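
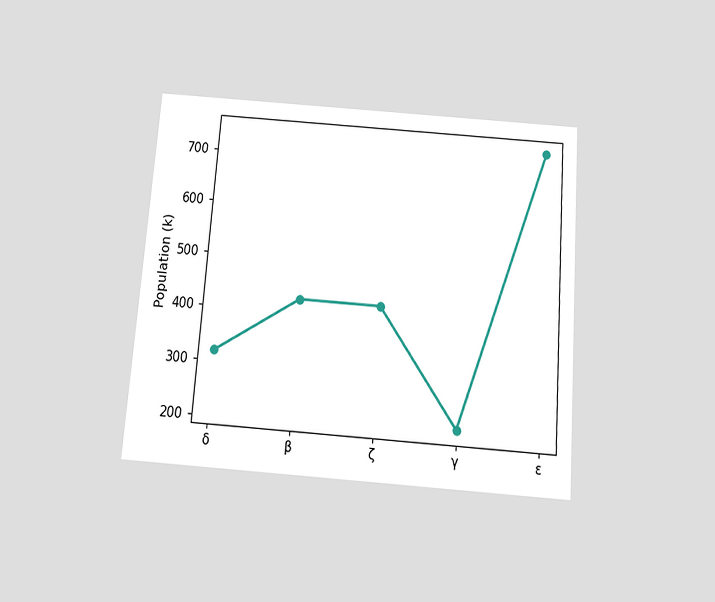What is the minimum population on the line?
212k

The chart is tilted about 4° clockwise and viewed slightly from below. The lowest point is at γ, and reading across to the y-axis gives 212k.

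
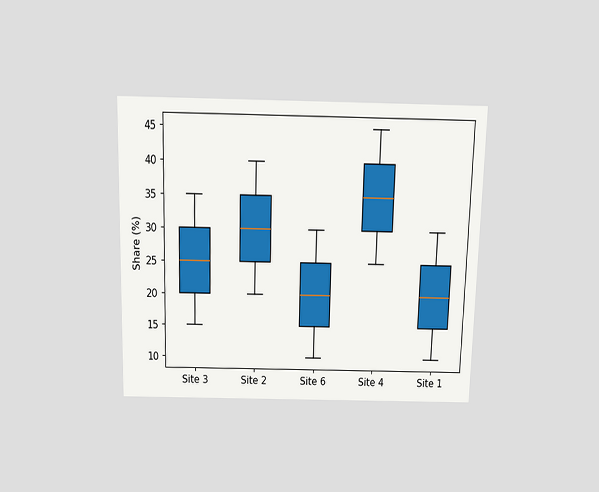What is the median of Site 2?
The chart is viewed slightly from above. The median line in the Site 2 box sits at 30%.

30%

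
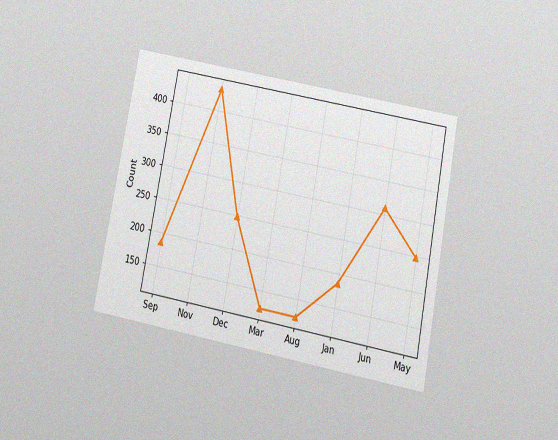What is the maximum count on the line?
434

The chart is tilted about 11° clockwise and viewed slightly from below, with some photo noise. The highest point is at Nov, and reading across to the y-axis gives 434.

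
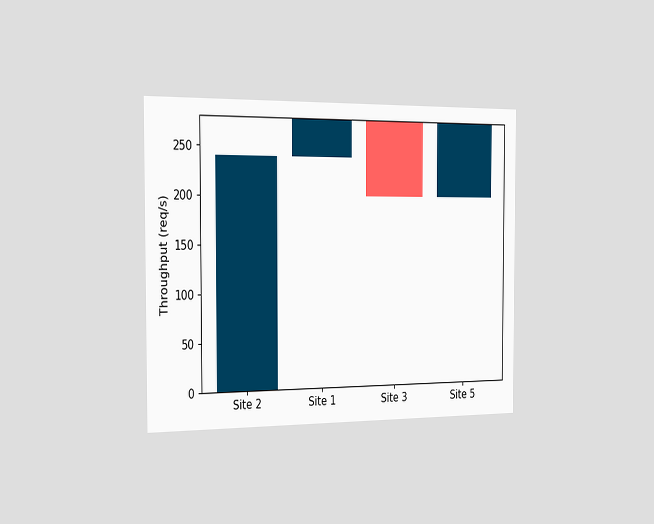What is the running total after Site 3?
The chart is viewed slightly from the left. After Site 3 the running total reaches 200req/s.

200req/s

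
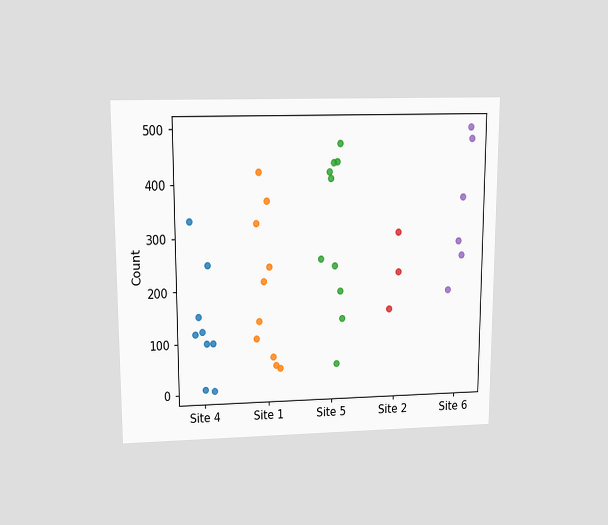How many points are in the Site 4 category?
9

The chart is viewed slightly from above. Counting the markers in the Site 4 column gives 9.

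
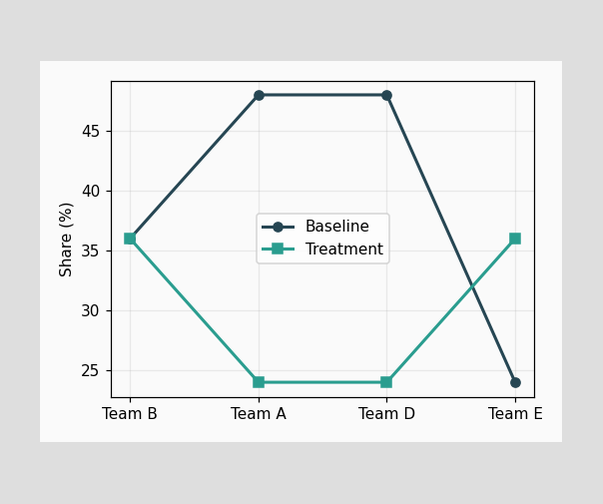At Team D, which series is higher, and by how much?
At Team D, Baseline sits above the other line by 24%.

Baseline, by 24%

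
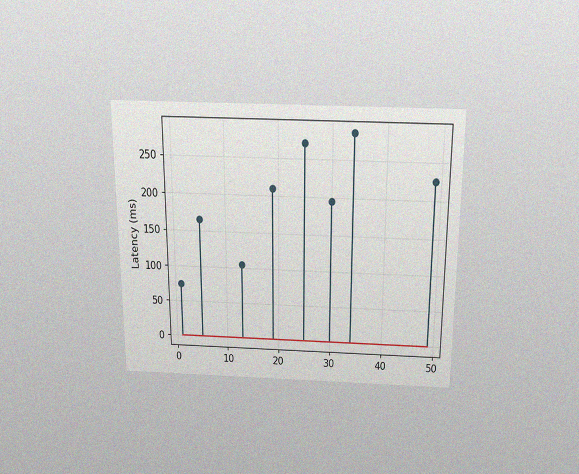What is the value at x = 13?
The chart is viewed slightly from above, with some photo noise. The stem at x=13 reaches 105ms.

105ms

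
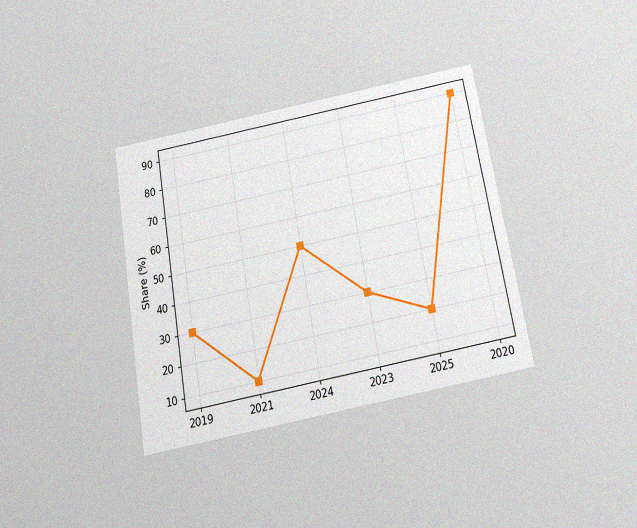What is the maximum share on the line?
The chart is tilted about 10° counter-clockwise and viewed slightly from below, with some photo noise. The highest point is at 2020, and reading across to the y-axis gives 90%.

90%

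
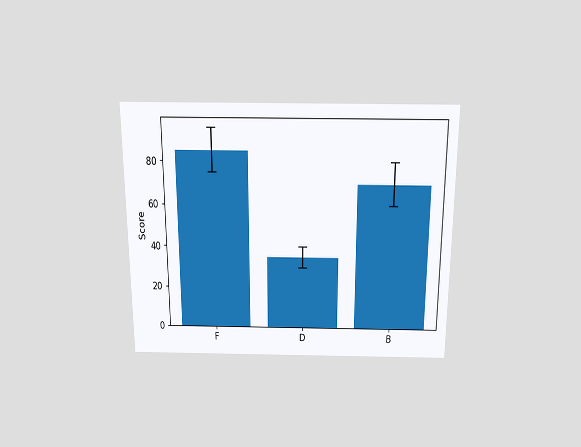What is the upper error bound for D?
40

The chart is viewed slightly from above. The D bar's upper whisker reaches 40.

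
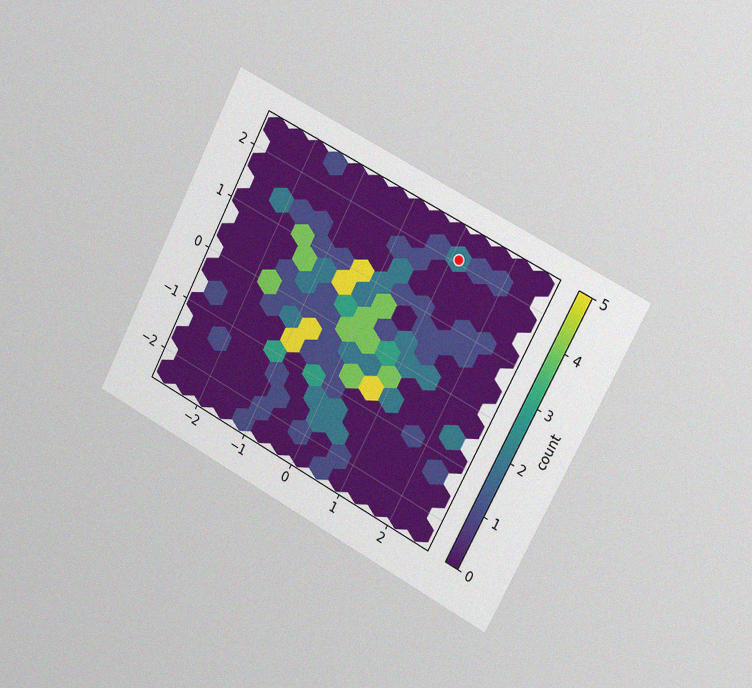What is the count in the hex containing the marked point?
The chart is tilted about 28° clockwise and viewed slightly from the right, with some photo noise. The marked hex reads 2 on the colorbar.

2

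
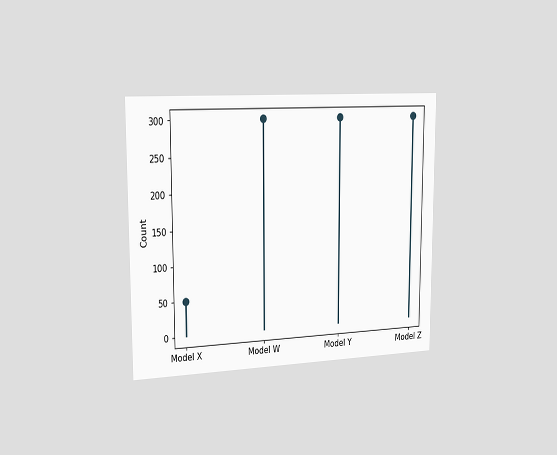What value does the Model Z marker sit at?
300

The chart is viewed slightly from the left. The Model Z marker sits at 300.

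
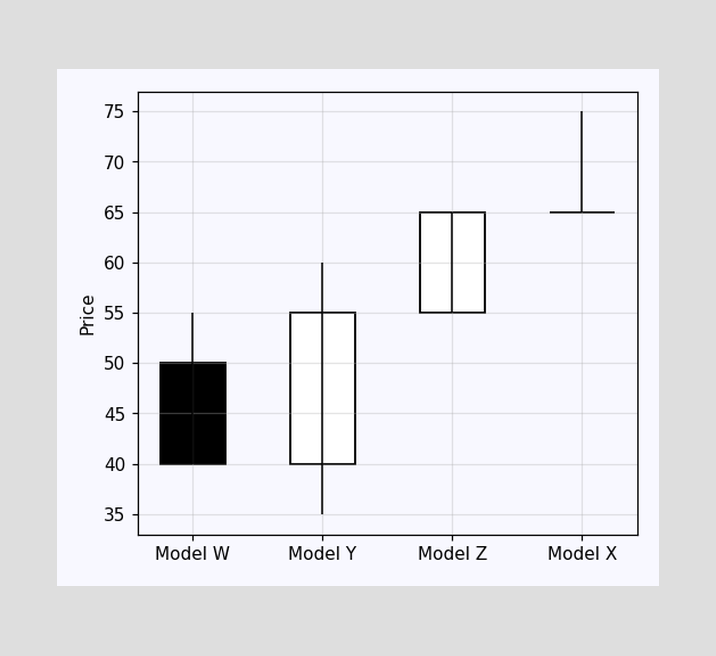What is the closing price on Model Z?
The Model Z candle closes at 65.

65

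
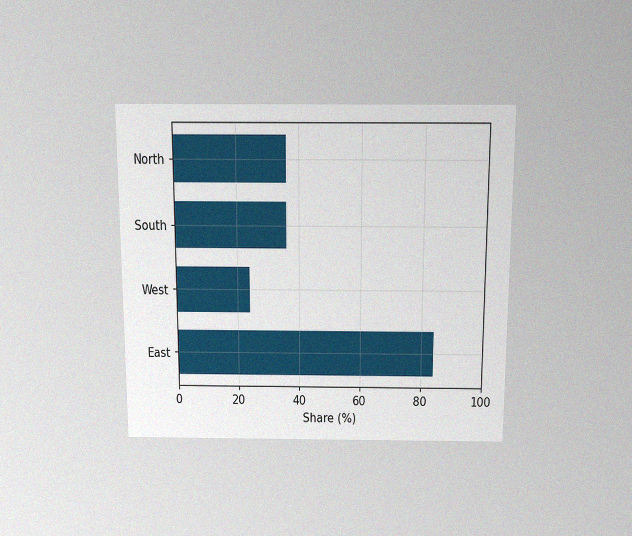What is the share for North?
The chart is viewed slightly from above, with some photo noise. Reading along the chart's x-axis, the North bar reaches 36%.

36%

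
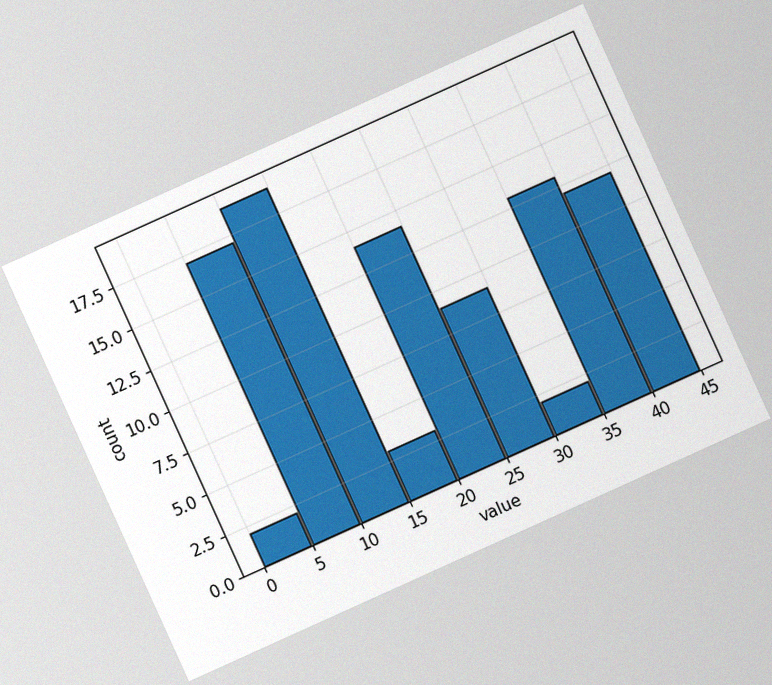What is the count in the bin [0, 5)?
The chart is tilted about 24° counter-clockwise, with some photo noise. The [0, 5) bin has height 2.

2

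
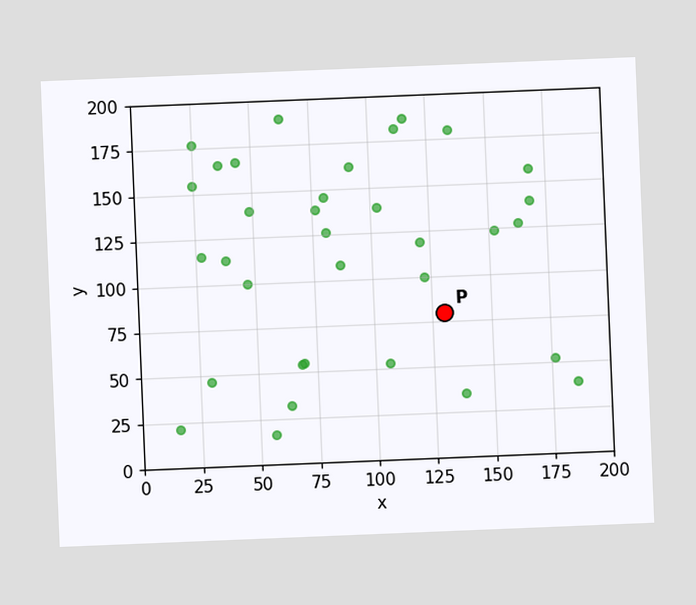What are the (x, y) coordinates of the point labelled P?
(130, 80)

The chart is tilted about 2° counter-clockwise. Following the gridlines from P to each axis, P sits at (130, 80).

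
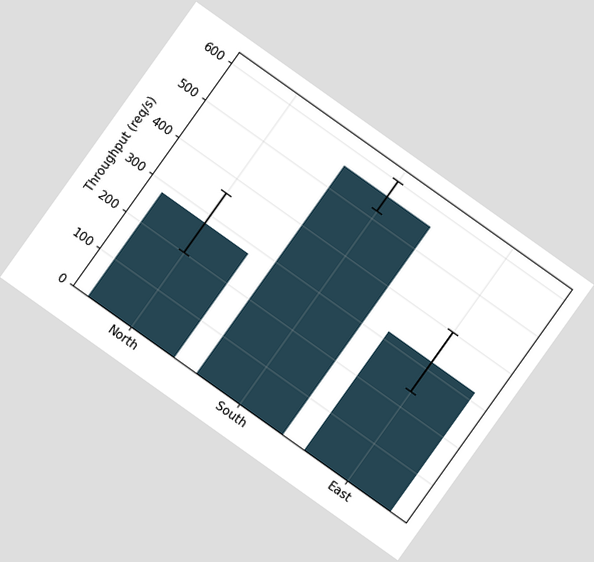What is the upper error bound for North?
The chart is tilted about 35° clockwise. The North bar's upper whisker reaches 360req/s.

360req/s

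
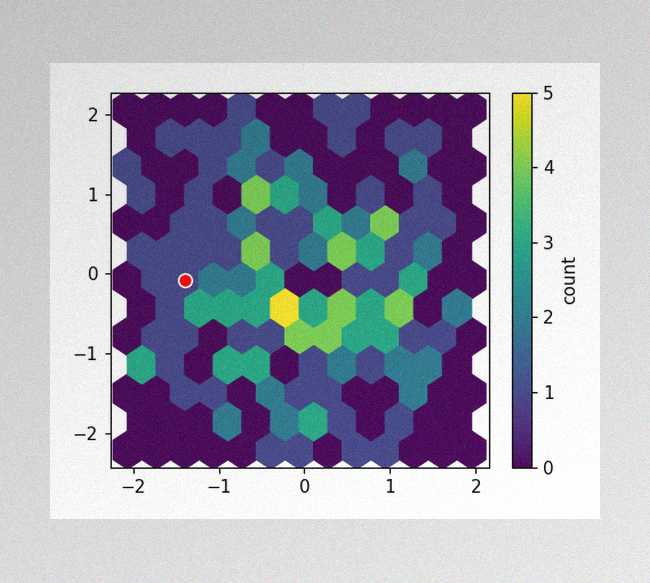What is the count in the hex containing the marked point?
1

The image has some photo noise and uneven lighting. The marked hex reads 1 on the colorbar.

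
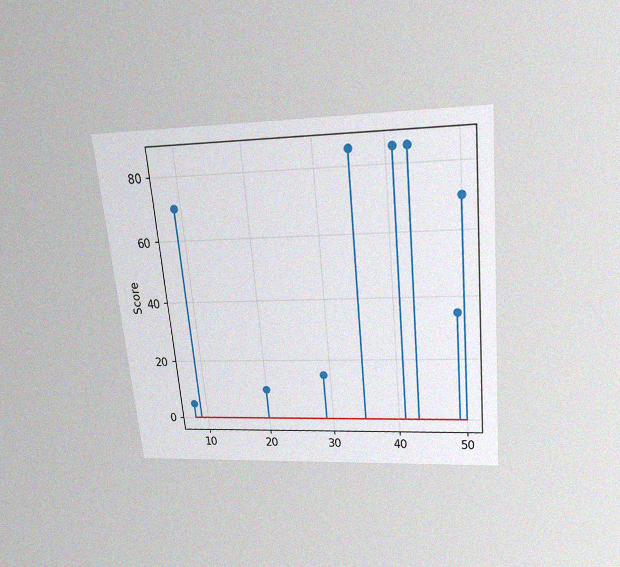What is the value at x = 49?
35

The chart is tilted about 6° counter-clockwise and viewed slightly from above, with some photo noise. The stem at x=49 reaches 35.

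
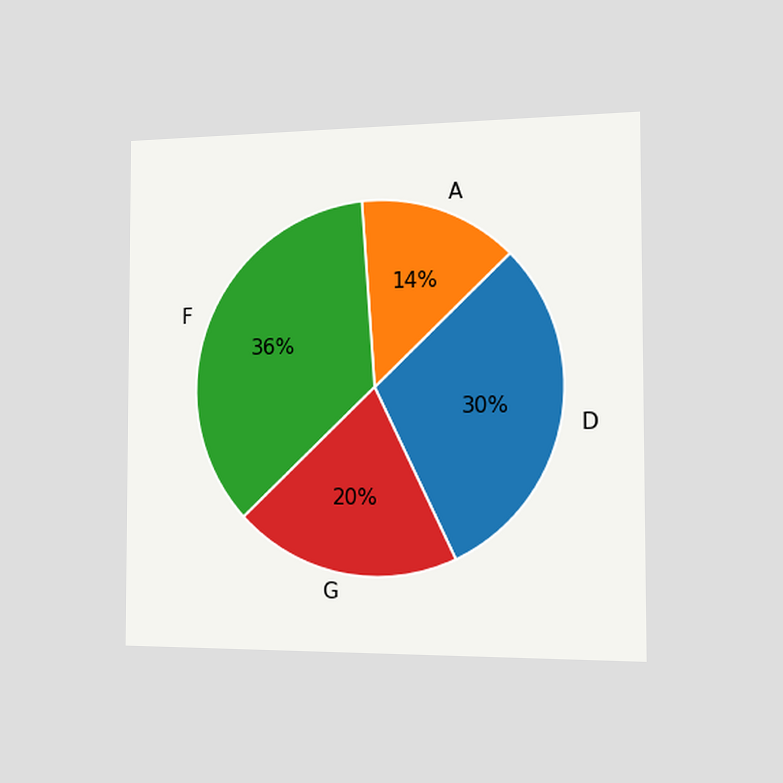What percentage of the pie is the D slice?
The chart is viewed slightly from the right. The D slice takes up 30% of the pie.

30%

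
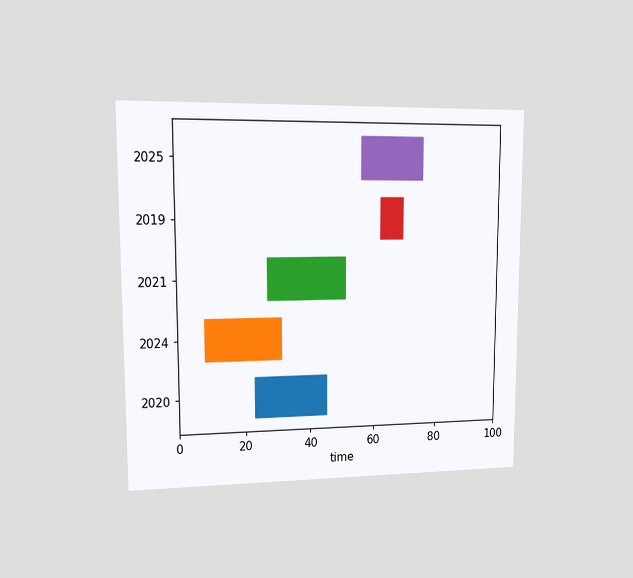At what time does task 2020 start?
23

The chart is viewed at a slight angle. The 2020 bar begins at t=23.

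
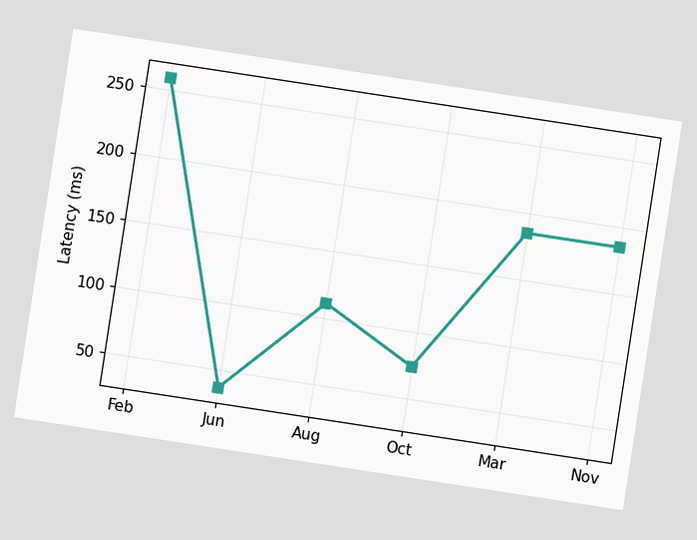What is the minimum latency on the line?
The chart is tilted about 9° clockwise. The lowest point is at Jun, and reading across to the y-axis gives 37ms.

37ms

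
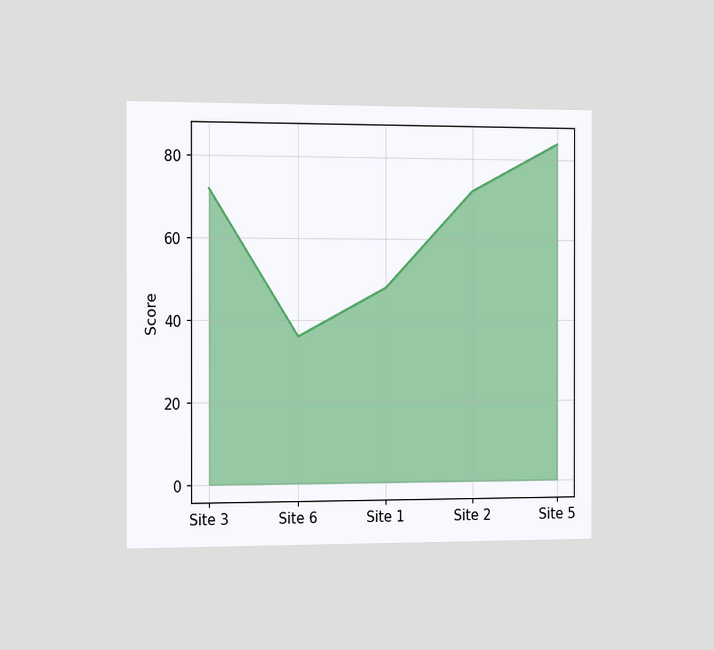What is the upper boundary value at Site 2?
72

The chart is viewed slightly from the left. At Site 2 the upper boundary is at 72.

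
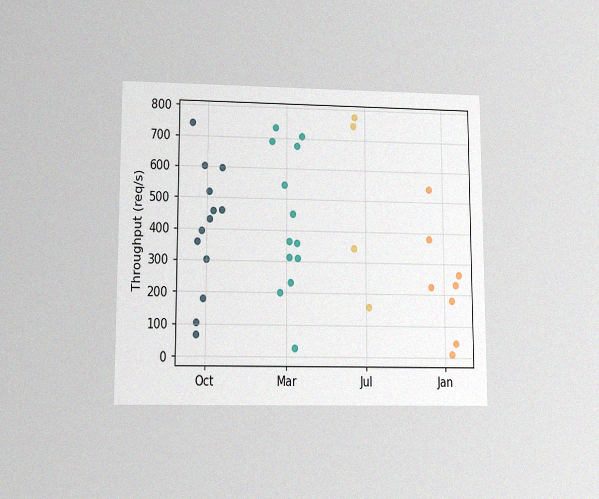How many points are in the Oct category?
The chart is viewed at a slight angle, with some photo noise. Counting the markers in the Oct column gives 13.

13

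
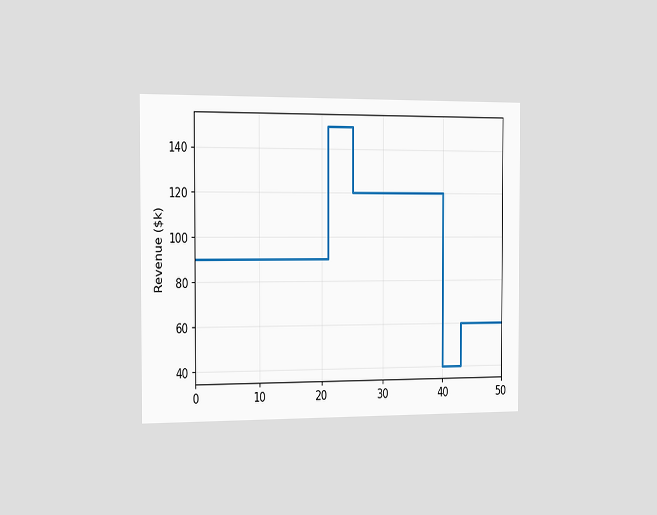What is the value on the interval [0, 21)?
$90k

The chart is viewed slightly from the left. On [0, 21) the step sits at $90k.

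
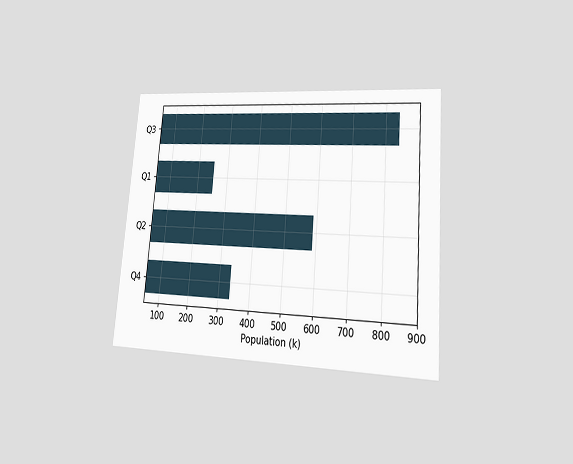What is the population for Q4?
336k

The chart is tilted about 4° clockwise and viewed at a slight angle. Reading along the chart's x-axis, the Q4 bar reaches 336k.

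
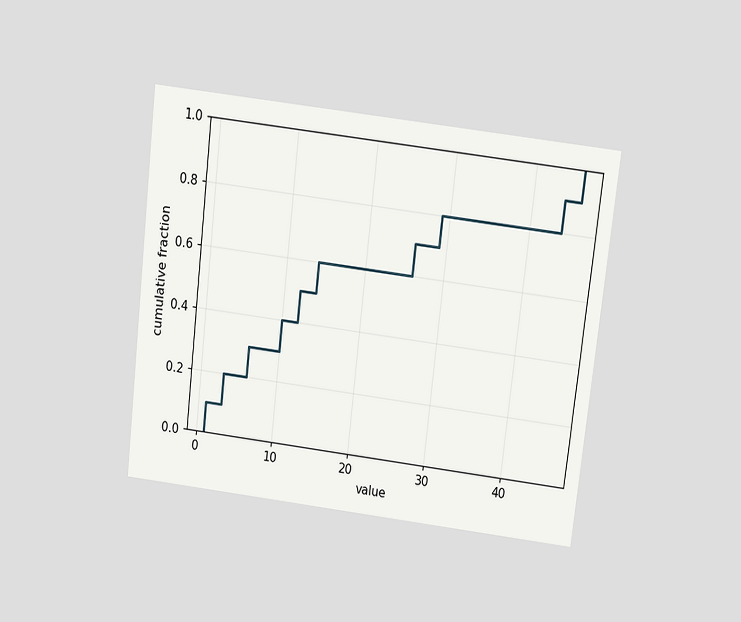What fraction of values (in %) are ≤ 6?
30%

The chart is tilted about 7° clockwise and viewed slightly from above. At x=6 the ECDF step is at 30%.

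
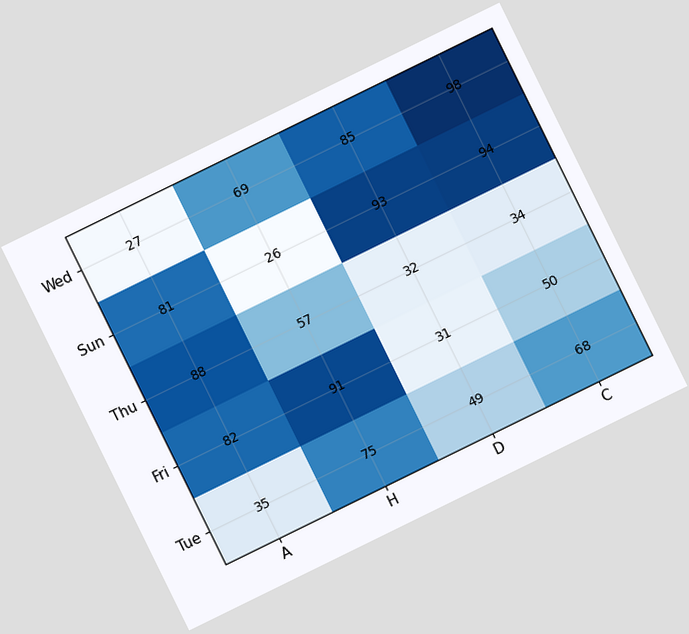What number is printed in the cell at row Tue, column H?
The chart is tilted about 26° counter-clockwise. The (Tue, H) cell reads 75.

75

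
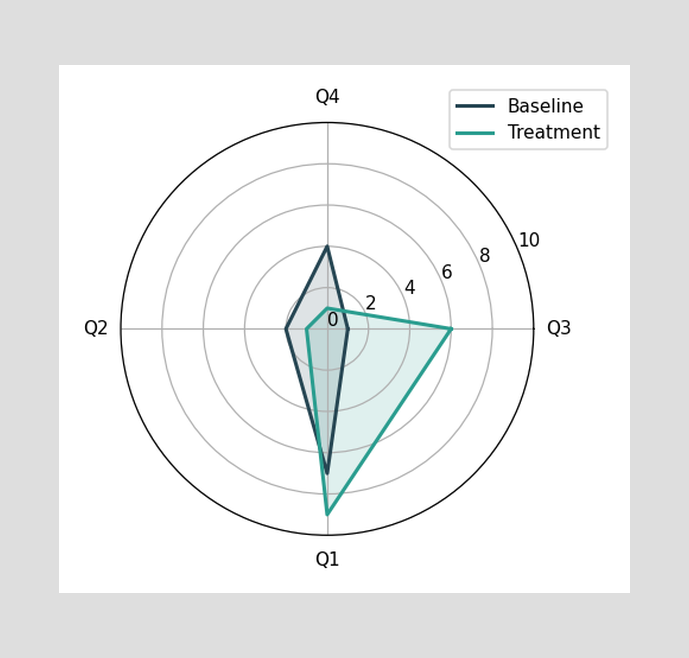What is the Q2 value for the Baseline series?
On the Q2 axis, Baseline reaches 2.

2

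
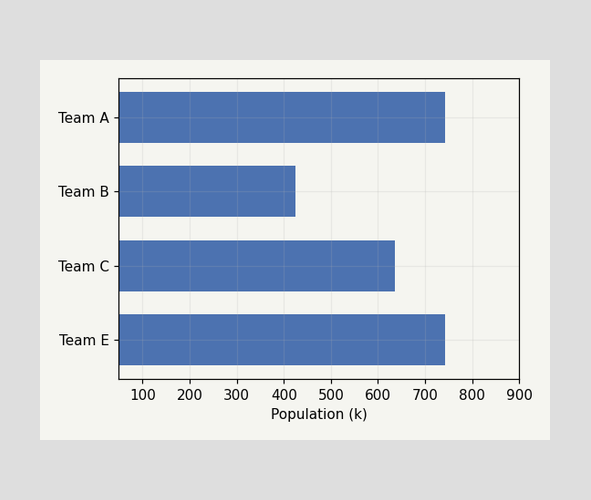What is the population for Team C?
636k

Reading along the chart's x-axis, the Team C bar reaches 636k.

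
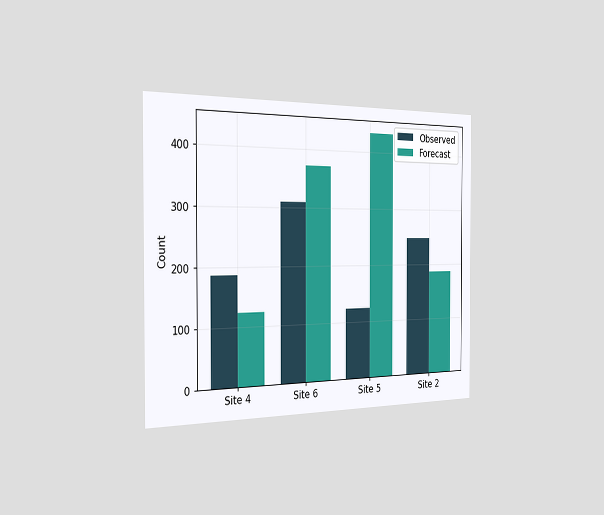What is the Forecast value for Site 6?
372

The chart is viewed slightly from the left. The Forecast bar at Site 6 reaches 372 on the y-axis.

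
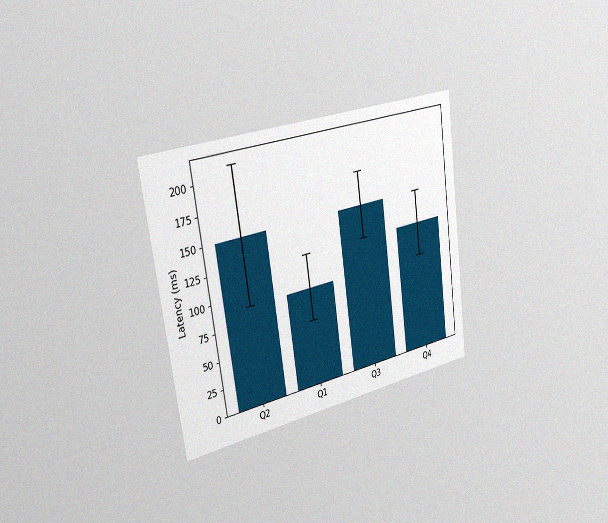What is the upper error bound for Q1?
120ms

The chart is tilted about 8° counter-clockwise and viewed slightly from the left, with some photo noise. The Q1 bar's upper whisker reaches 120ms.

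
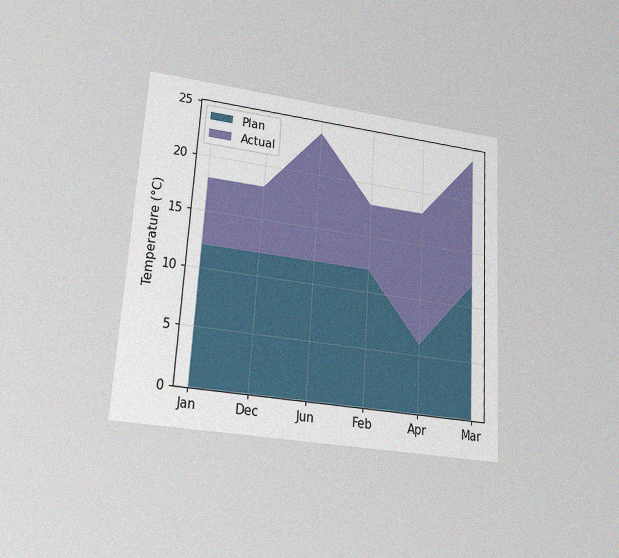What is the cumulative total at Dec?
18°C

The chart is tilted about 4° clockwise and viewed at a slight angle, with some photo noise. The stacked total at Dec reaches 18°C.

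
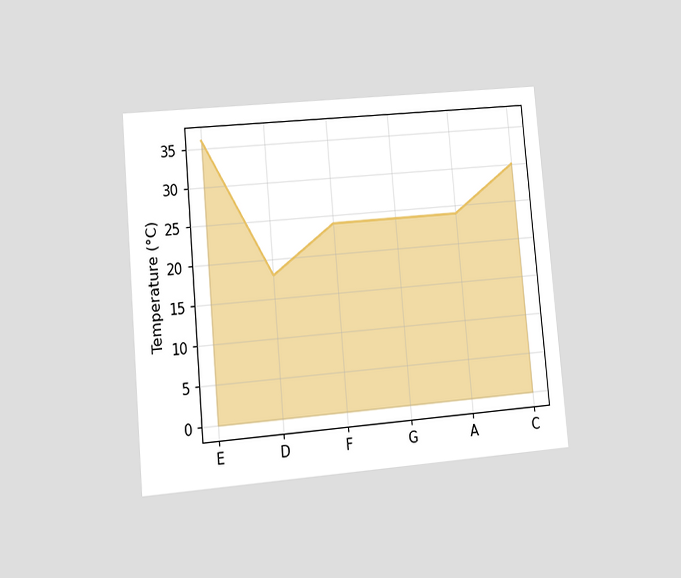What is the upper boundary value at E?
The chart is tilted about 5° counter-clockwise and viewed at a slight angle. At E the upper boundary is at 36°C.

36°C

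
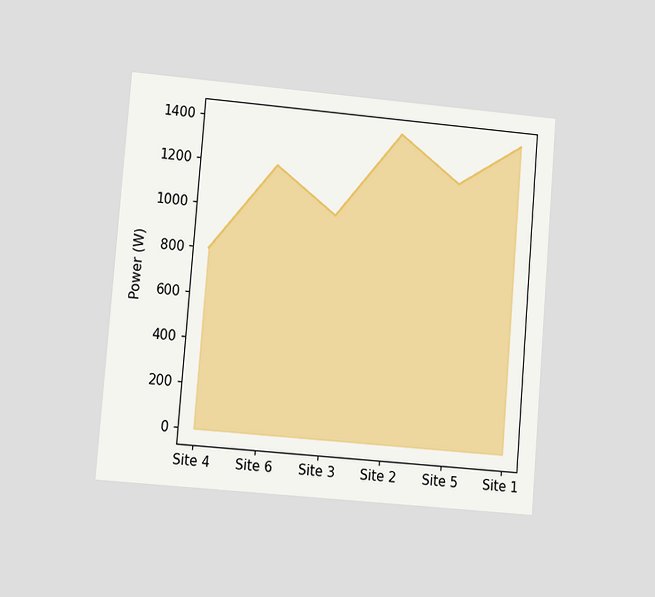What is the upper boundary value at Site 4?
The chart is tilted about 5° clockwise and viewed at a slight angle. At Site 4 the upper boundary is at 800W.

800W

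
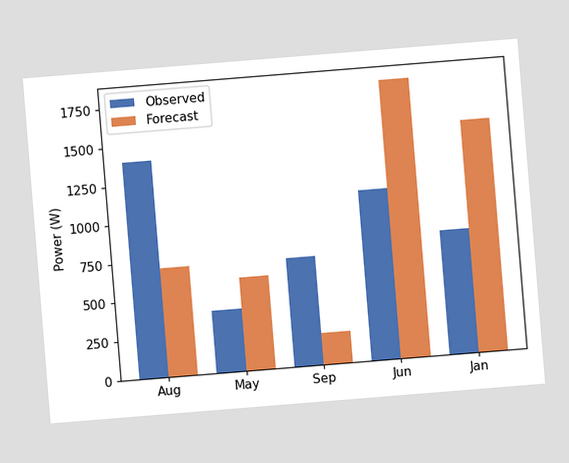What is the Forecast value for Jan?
1500W

The chart is tilted about 5° counter-clockwise. The Forecast bar at Jan reaches 1500W on the y-axis.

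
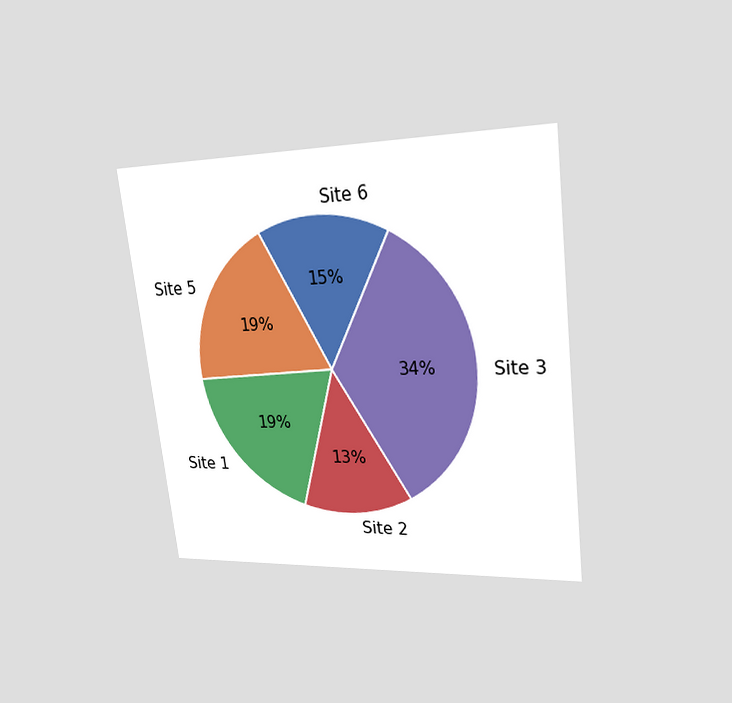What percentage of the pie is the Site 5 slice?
The chart is tilted about 7° counter-clockwise and viewed at a slight angle. The Site 5 slice takes up 19% of the pie.

19%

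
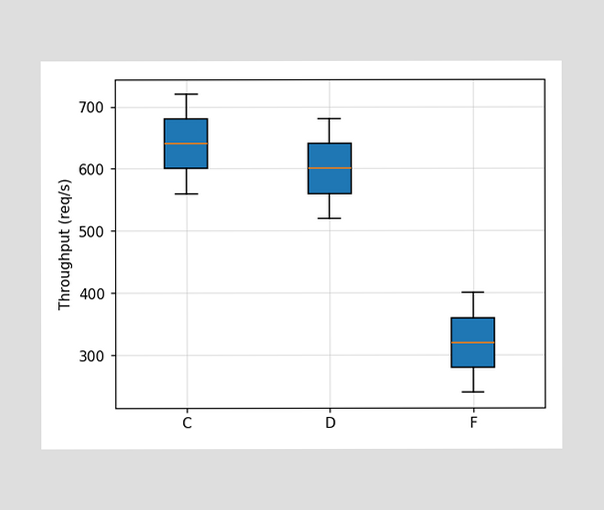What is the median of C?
640req/s

The median line in the C box sits at 640req/s.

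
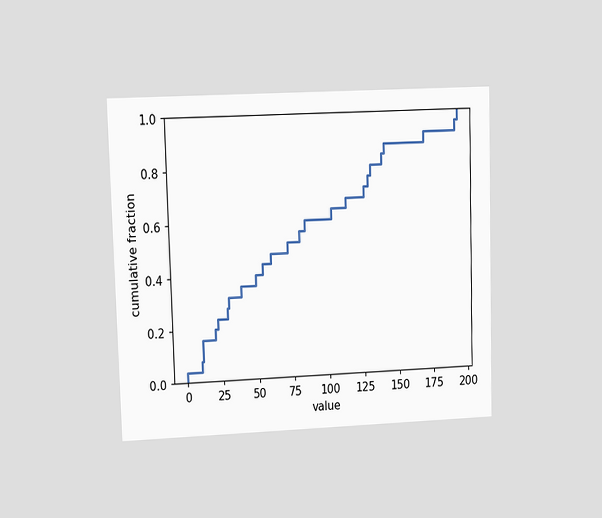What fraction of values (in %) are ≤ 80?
56%

The chart is viewed at a slight angle. At x=80 the ECDF step is at 56%.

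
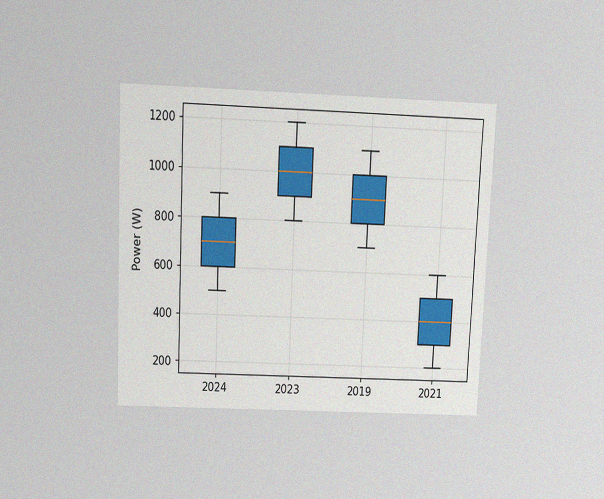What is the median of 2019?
The chart is tilted about 3° clockwise and viewed slightly from above, with some photo noise. The median line in the 2019 box sits at 900W.

900W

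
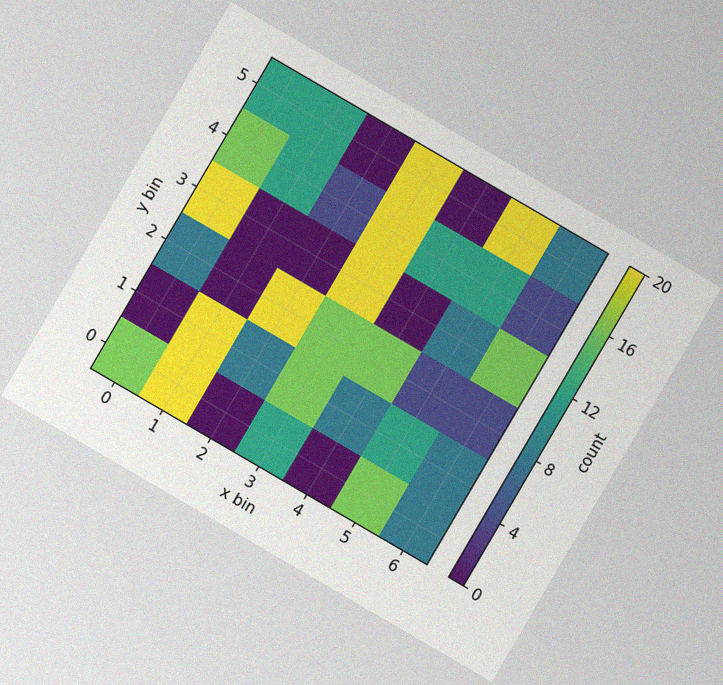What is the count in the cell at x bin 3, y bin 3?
The chart is tilted about 30° clockwise, with some photo noise. Matching the cell (3, 3) against the colorbar gives 20.

20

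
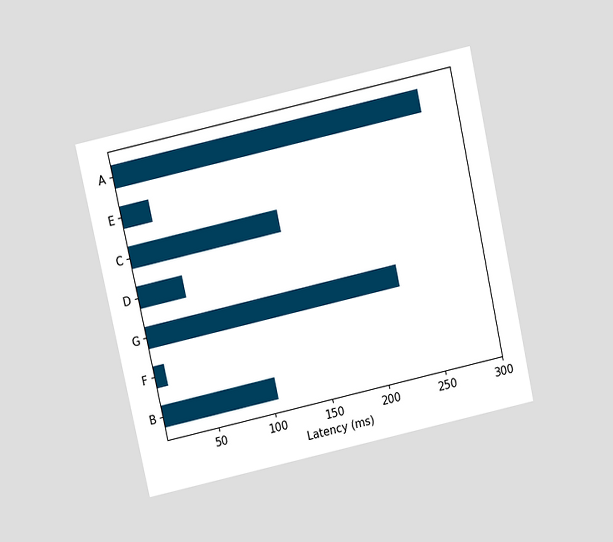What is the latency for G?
225ms

The chart is tilted about 12° counter-clockwise and viewed slightly from above. Reading along the chart's x-axis, the G bar reaches 225ms.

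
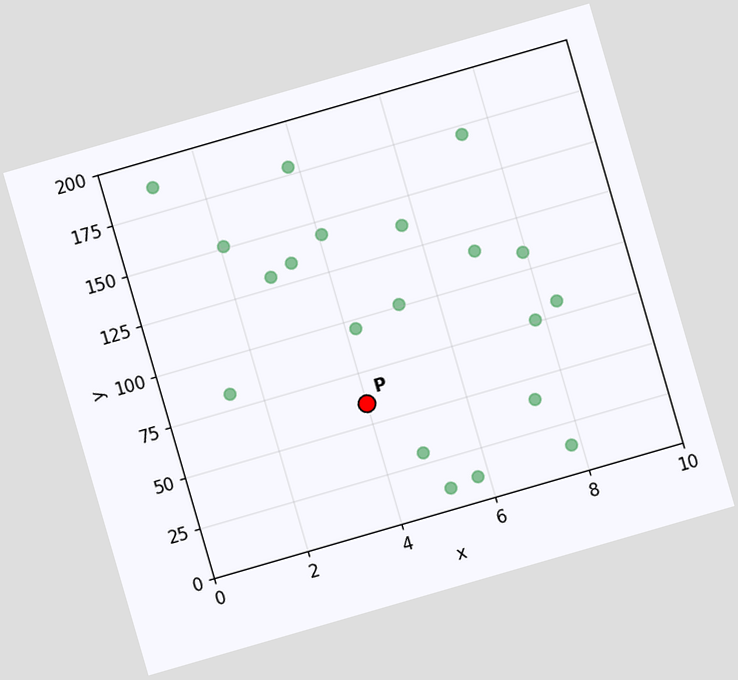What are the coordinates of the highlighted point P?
(4, 60)

The chart is tilted about 16° counter-clockwise. Following the gridlines from P to each axis, P sits at (4, 60).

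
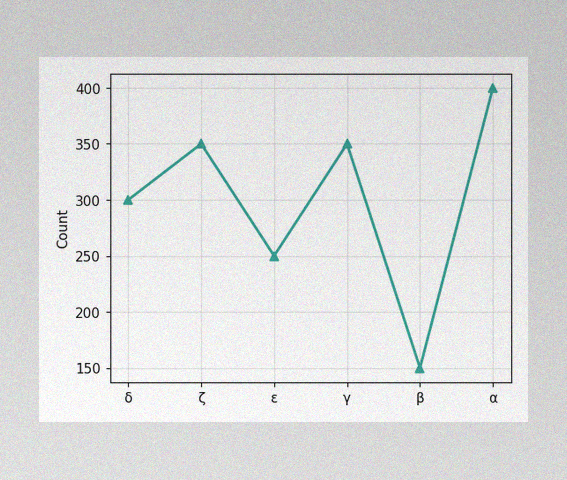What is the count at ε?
The image has some photo noise and uneven lighting. At ε, the line is at 250.

250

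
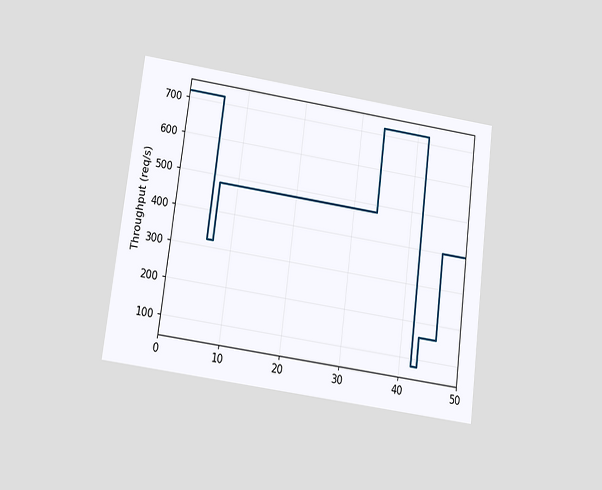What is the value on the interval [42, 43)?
The chart is tilted about 7° clockwise and viewed slightly from below. On [42, 43) the step sits at 80req/s.

80req/s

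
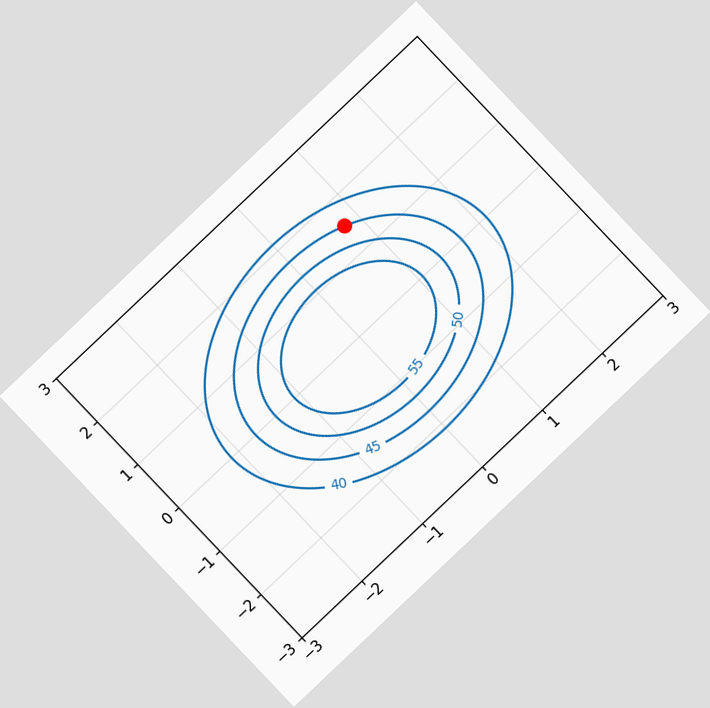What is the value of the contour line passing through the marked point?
The chart is tilted about 43° counter-clockwise. The marked point sits on the contour labelled 45.

45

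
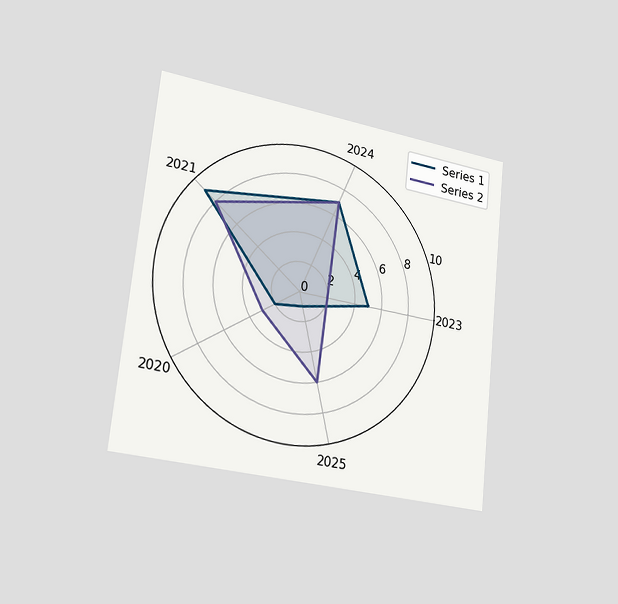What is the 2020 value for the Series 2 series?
The chart is tilted about 6° clockwise and viewed slightly from the left. On the 2020 axis, Series 2 reaches 3.

3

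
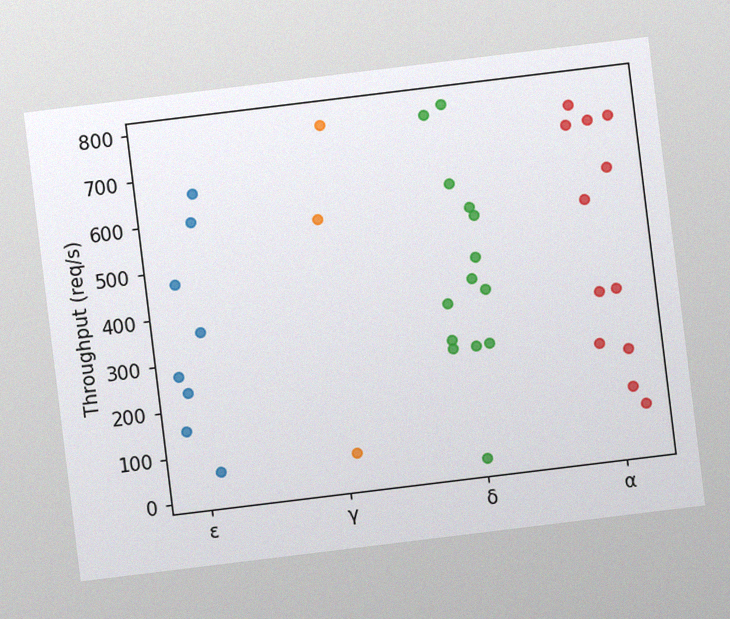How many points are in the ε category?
8

The chart is tilted about 7° counter-clockwise, with some photo noise. Counting the markers in the ε column gives 8.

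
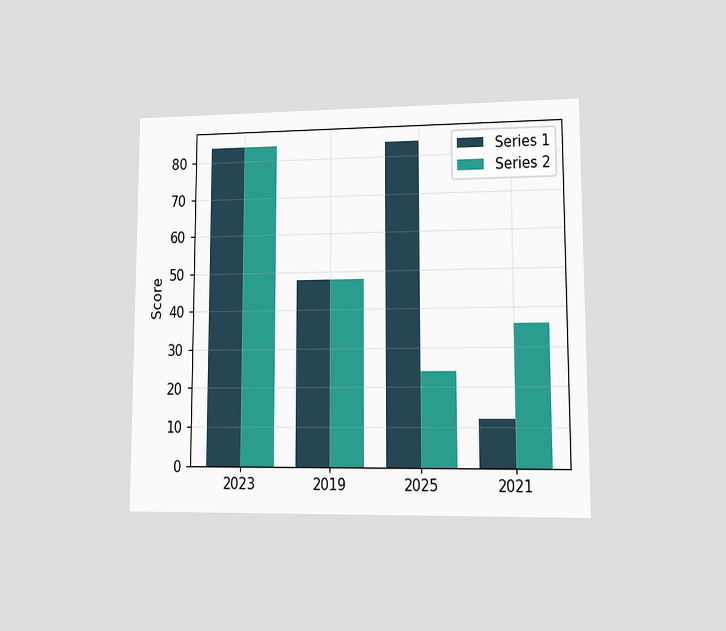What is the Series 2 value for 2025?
24

The chart is viewed at a slight angle. The Series 2 bar at 2025 reaches 24 on the y-axis.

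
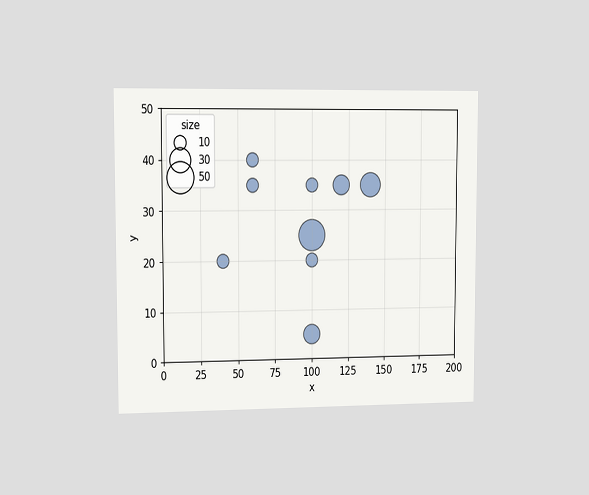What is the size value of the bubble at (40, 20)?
10

The chart is viewed slightly from the left. Matching the bubble at (40, 20) against the size legend gives 10.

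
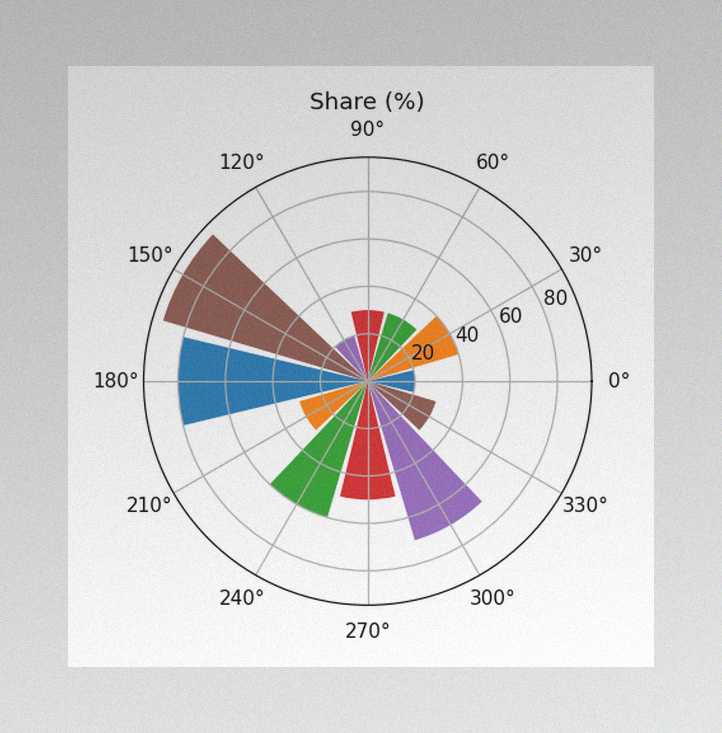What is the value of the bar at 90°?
The image has some photo noise and uneven lighting. The bar at 90° reaches 30% on the radial axis.

30%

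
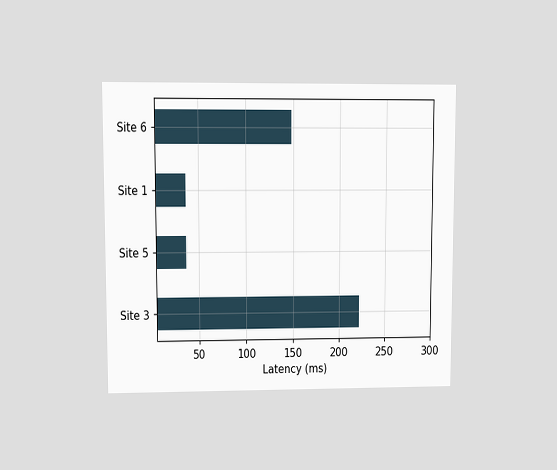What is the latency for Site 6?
The chart is viewed at a slight angle. Reading along the chart's x-axis, the Site 6 bar reaches 148ms.

148ms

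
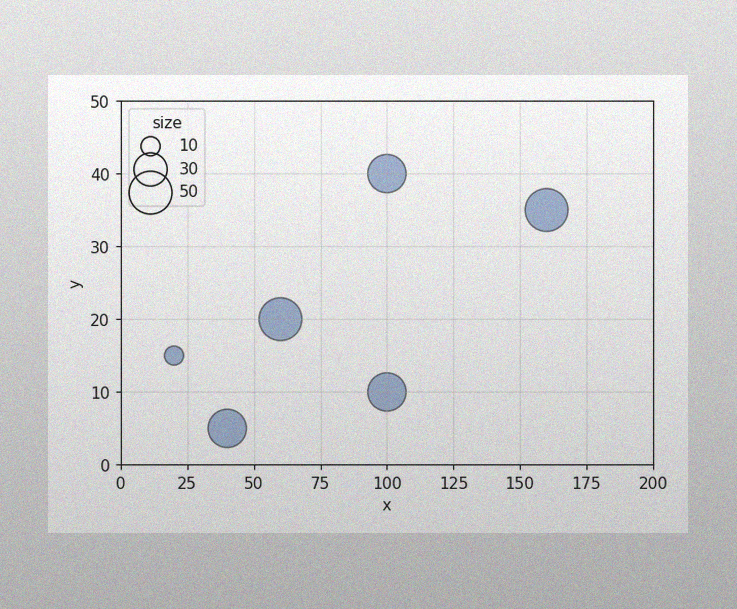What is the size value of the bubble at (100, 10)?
40

The image has some photo noise and uneven lighting. Matching the bubble at (100, 10) against the size legend gives 40.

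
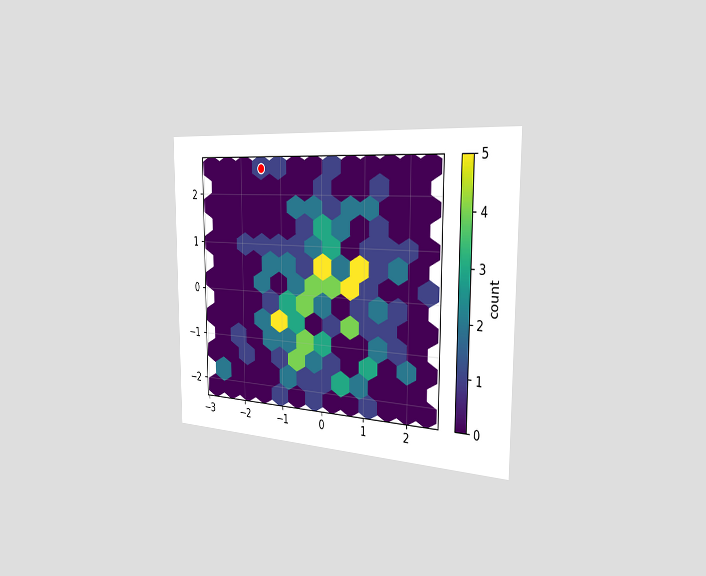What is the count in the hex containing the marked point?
1

The chart is viewed slightly from the right. The marked hex reads 1 on the colorbar.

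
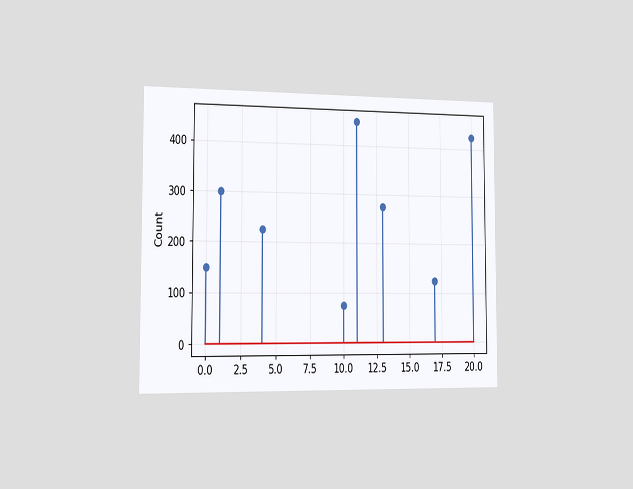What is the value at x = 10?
The chart is viewed slightly from the left. The stem at x=10 reaches 75.

75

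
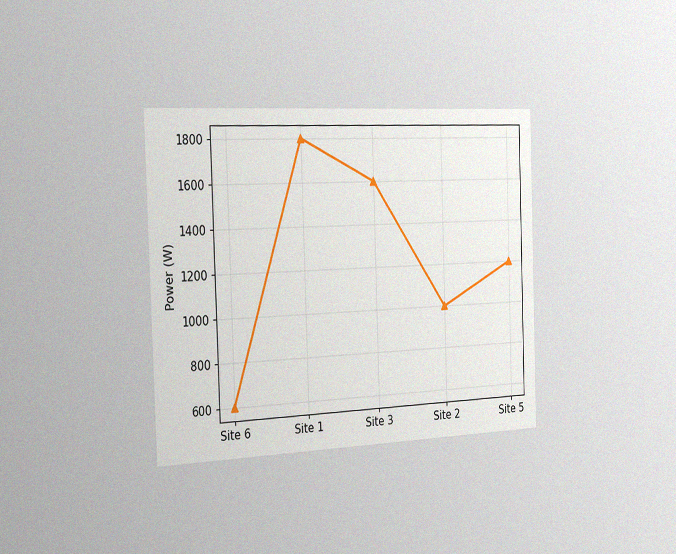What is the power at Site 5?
The chart is viewed slightly from the left, with some photo noise. At Site 5, the line is at 1200W.

1200W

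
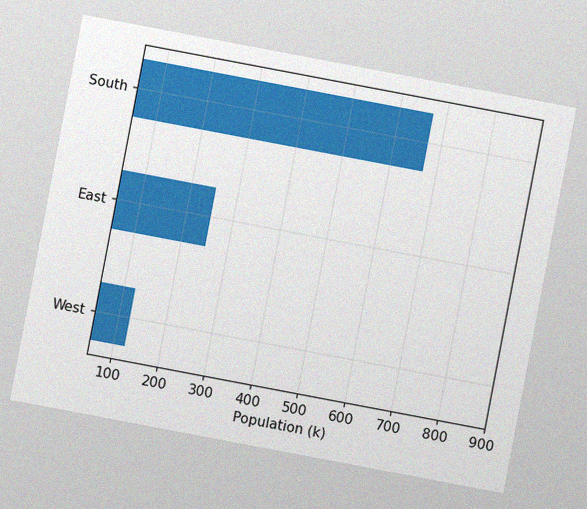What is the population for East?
The chart is tilted about 11° clockwise, with some photo noise. Reading along the chart's x-axis, the East bar reaches 252k.

252k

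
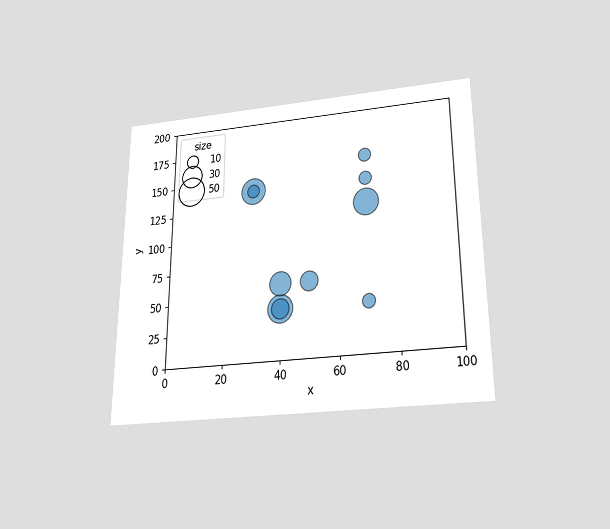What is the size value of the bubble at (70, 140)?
10

The chart is viewed slightly from below. Matching the bubble at (70, 140) against the size legend gives 10.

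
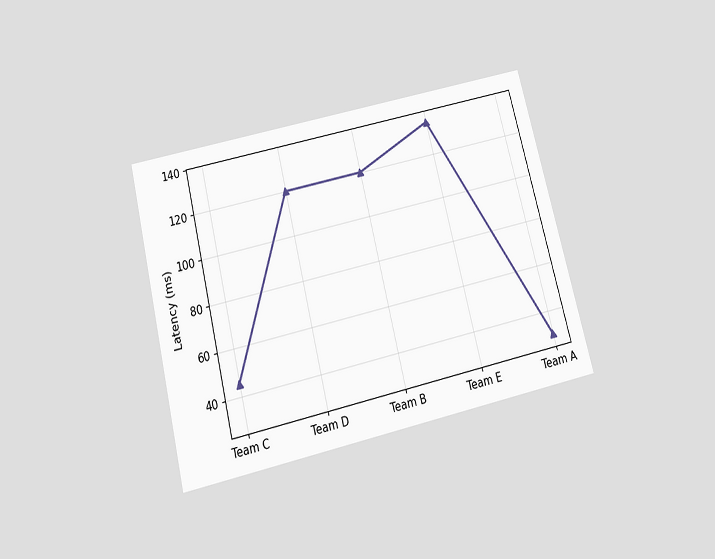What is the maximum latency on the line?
135ms

The chart is tilted about 14° counter-clockwise and viewed slightly from below. The highest point is at Team E, and reading across to the y-axis gives 135ms.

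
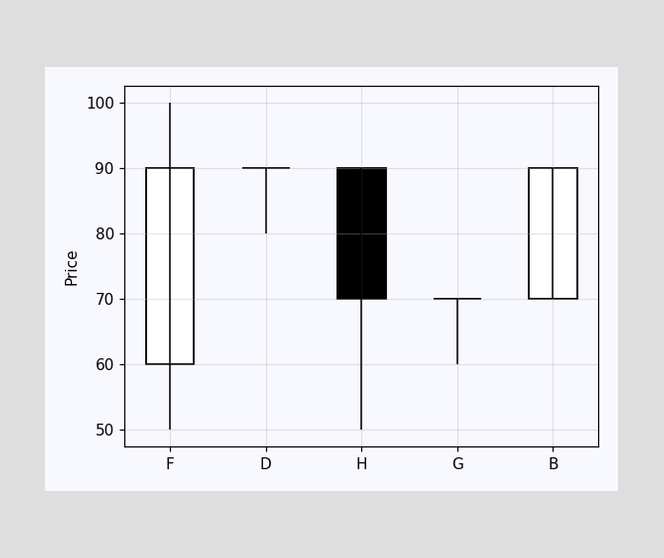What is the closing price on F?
90

The F candle closes at 90.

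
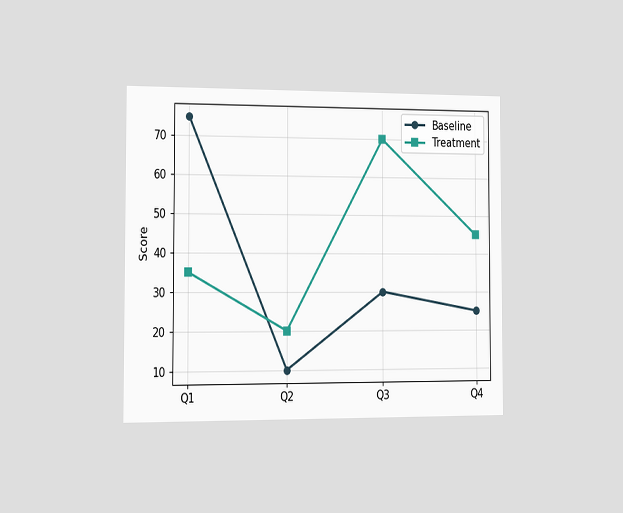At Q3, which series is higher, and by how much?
The chart is viewed slightly from the left. At Q3, Treatment sits above the other line by 40.

Treatment, by 40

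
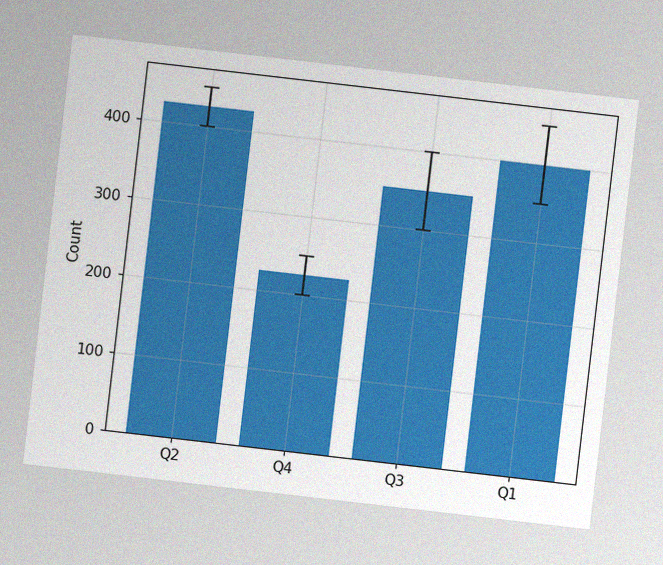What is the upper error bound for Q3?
The chart is tilted about 7° clockwise, with some photo noise. The Q3 bar's upper whisker reaches 400.

400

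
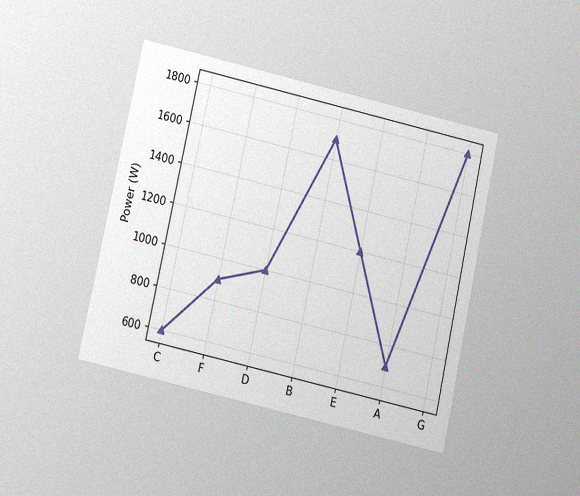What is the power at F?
900W

The chart is tilted about 12° clockwise and viewed slightly from below, with some photo noise. At F, the line is at 900W.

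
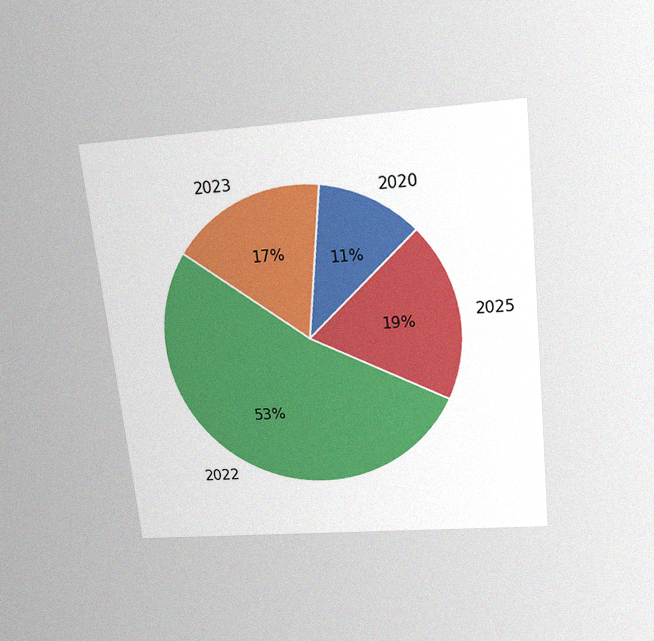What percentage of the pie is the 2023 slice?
17%

The chart is tilted about 6° counter-clockwise and viewed slightly from above, with some photo noise. The 2023 slice takes up 17% of the pie.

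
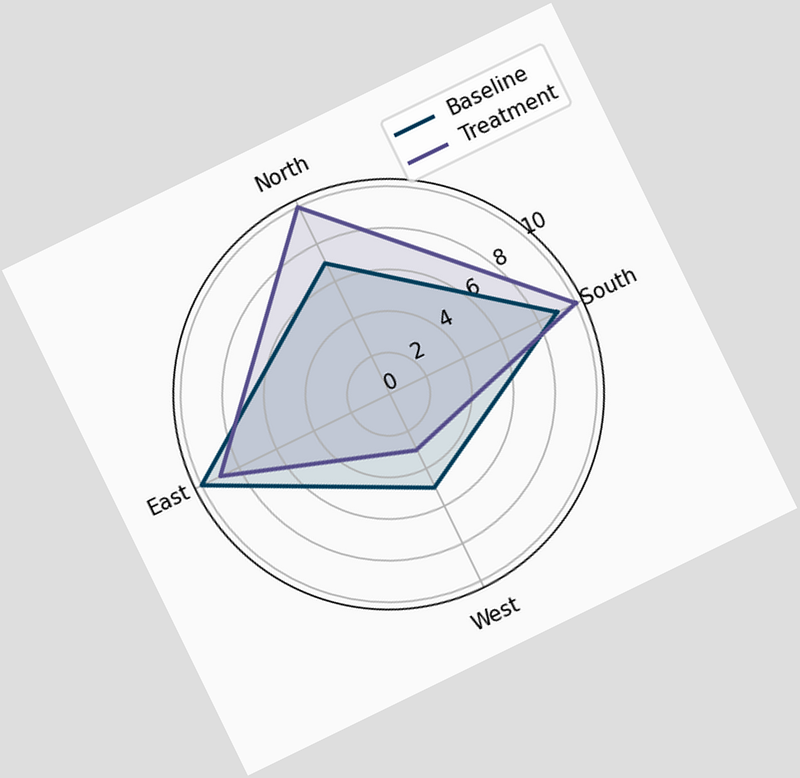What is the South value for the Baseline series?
9

The chart is tilted about 26° counter-clockwise. On the South axis, Baseline reaches 9.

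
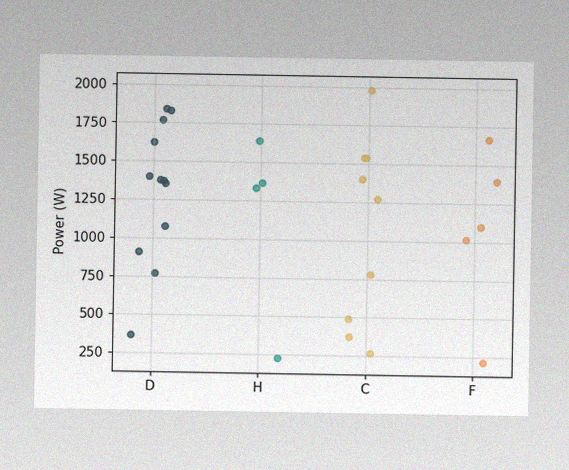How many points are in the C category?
9

The image has some photo noise and uneven lighting. Counting the markers in the C column gives 9.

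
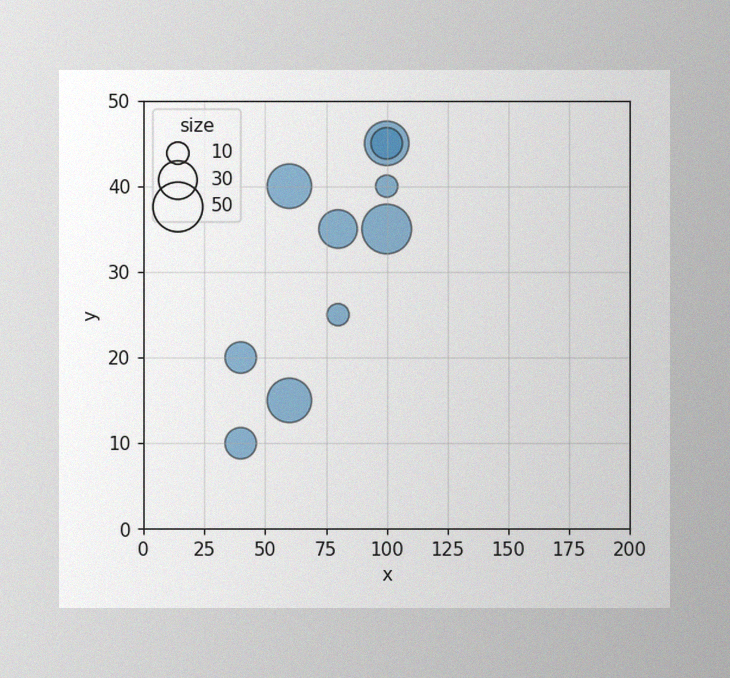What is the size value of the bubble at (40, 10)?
The image has some photo noise and uneven lighting. Matching the bubble at (40, 10) against the size legend gives 20.

20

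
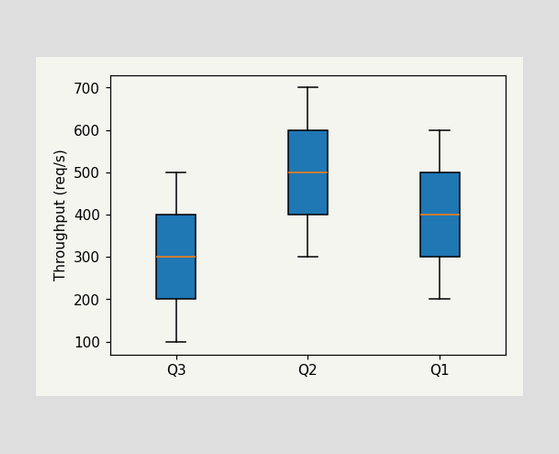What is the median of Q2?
The median line in the Q2 box sits at 500req/s.

500req/s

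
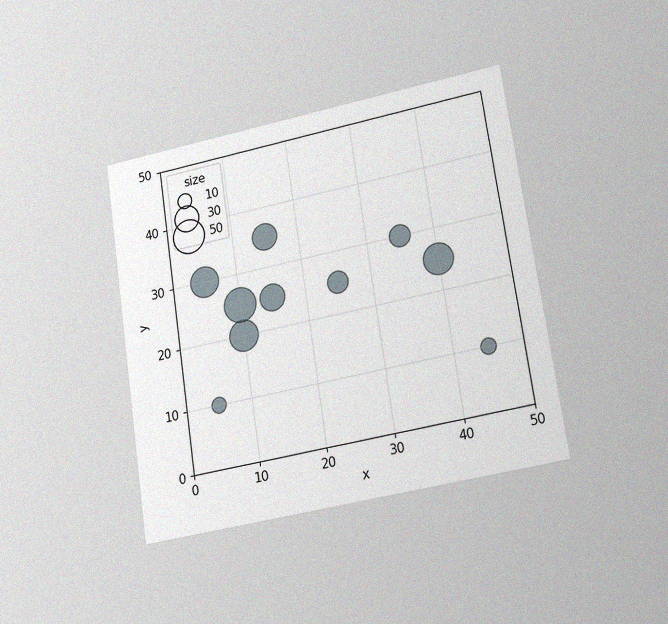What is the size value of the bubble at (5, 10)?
The chart is tilted about 8° counter-clockwise and viewed at a slight angle, with some photo noise. Matching the bubble at (5, 10) against the size legend gives 10.

10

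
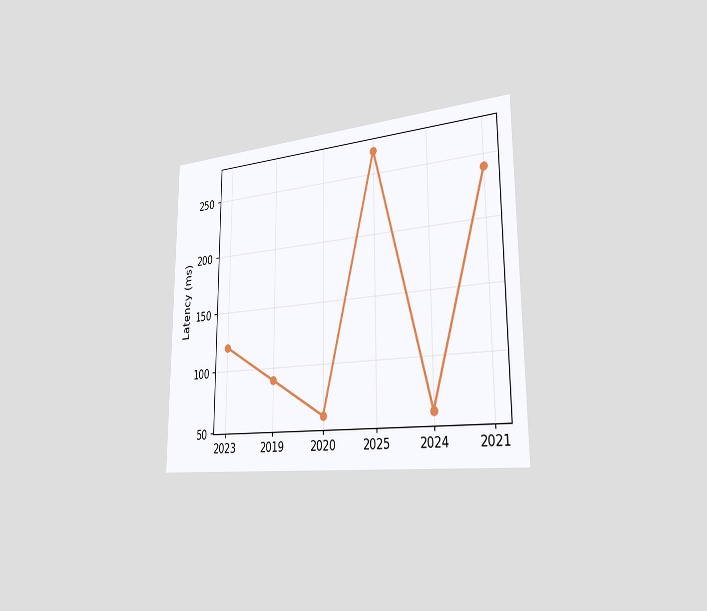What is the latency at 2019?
The chart is viewed slightly from the right. At 2019, the line is at 90ms.

90ms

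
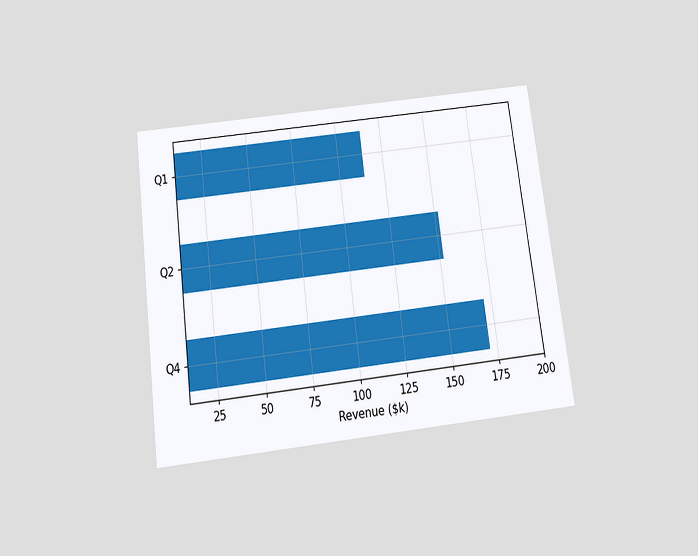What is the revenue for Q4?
$171k

The chart is tilted about 7° counter-clockwise and viewed slightly from below. Reading along the chart's x-axis, the Q4 bar reaches $171k.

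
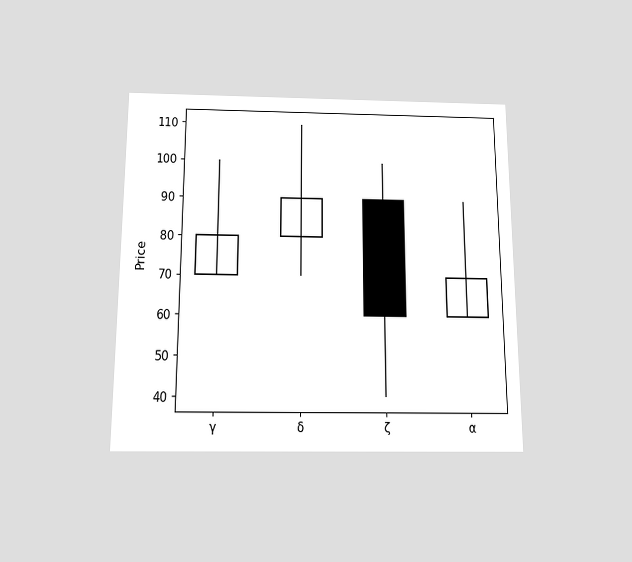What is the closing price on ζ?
The chart is viewed slightly from below. The ζ candle closes at 60.

60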